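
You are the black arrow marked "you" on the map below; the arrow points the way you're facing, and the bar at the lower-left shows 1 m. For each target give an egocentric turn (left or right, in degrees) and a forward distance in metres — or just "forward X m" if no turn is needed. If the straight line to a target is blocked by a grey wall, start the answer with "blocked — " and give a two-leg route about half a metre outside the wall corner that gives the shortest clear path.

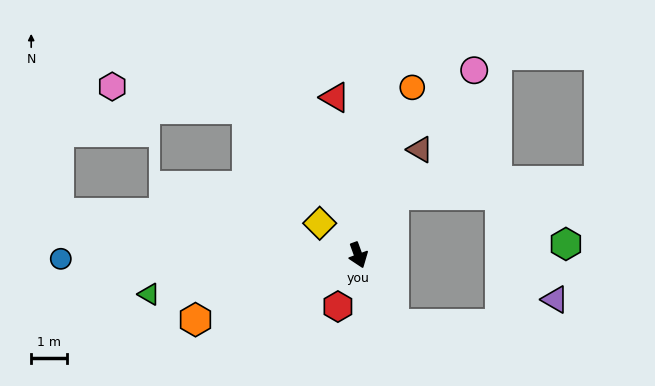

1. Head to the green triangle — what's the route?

turn right 99°, forward 6.0 m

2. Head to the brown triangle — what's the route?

turn left 130°, forward 3.5 m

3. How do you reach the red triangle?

turn left 168°, forward 4.5 m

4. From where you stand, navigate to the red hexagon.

turn right 42°, forward 1.6 m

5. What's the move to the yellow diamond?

turn right 150°, forward 1.4 m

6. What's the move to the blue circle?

turn right 109°, forward 8.4 m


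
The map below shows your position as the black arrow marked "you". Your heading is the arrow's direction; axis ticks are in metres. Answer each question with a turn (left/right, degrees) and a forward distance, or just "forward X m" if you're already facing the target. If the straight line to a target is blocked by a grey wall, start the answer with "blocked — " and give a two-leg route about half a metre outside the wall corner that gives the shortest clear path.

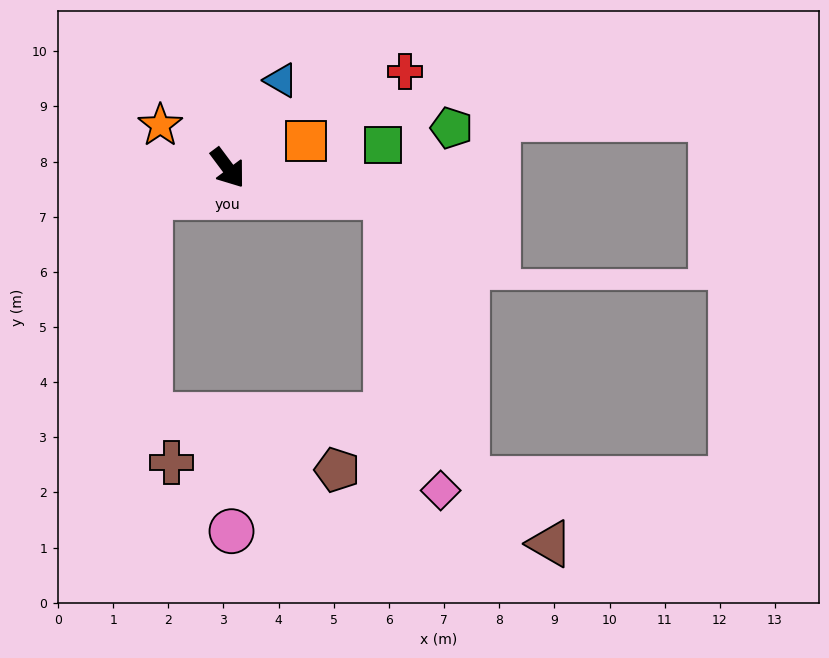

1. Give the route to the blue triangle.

turn left 112°, forward 1.9 m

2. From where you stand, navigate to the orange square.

turn left 72°, forward 1.5 m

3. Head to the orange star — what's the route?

turn right 159°, forward 1.4 m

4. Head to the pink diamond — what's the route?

blocked — turn left 43°, forward 2.9 m, then turn right 69°, forward 5.4 m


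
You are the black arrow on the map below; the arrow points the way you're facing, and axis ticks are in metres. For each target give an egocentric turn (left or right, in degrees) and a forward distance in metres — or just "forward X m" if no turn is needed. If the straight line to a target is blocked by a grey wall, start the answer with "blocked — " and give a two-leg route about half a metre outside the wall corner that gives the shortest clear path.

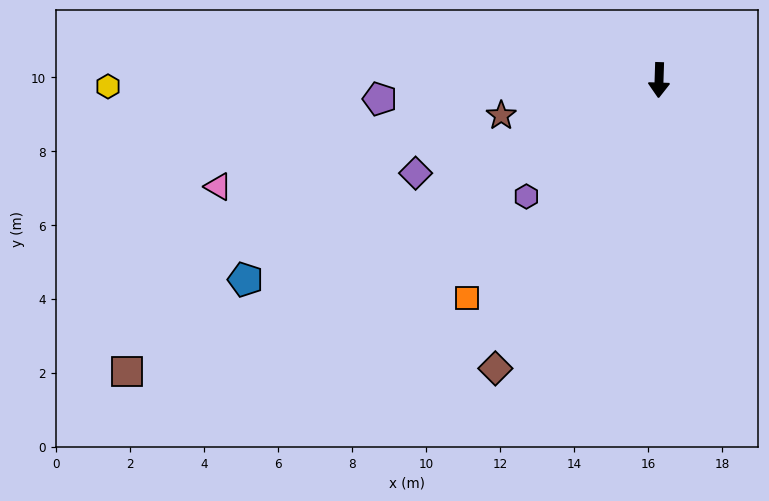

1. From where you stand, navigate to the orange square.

turn right 40°, forward 7.9 m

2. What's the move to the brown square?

turn right 59°, forward 16.4 m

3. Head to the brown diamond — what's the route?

turn right 28°, forward 9.0 m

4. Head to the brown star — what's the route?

turn right 76°, forward 4.4 m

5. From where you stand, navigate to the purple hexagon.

turn right 47°, forward 4.8 m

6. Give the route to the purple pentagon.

turn right 84°, forward 7.6 m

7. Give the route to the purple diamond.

turn right 67°, forward 7.0 m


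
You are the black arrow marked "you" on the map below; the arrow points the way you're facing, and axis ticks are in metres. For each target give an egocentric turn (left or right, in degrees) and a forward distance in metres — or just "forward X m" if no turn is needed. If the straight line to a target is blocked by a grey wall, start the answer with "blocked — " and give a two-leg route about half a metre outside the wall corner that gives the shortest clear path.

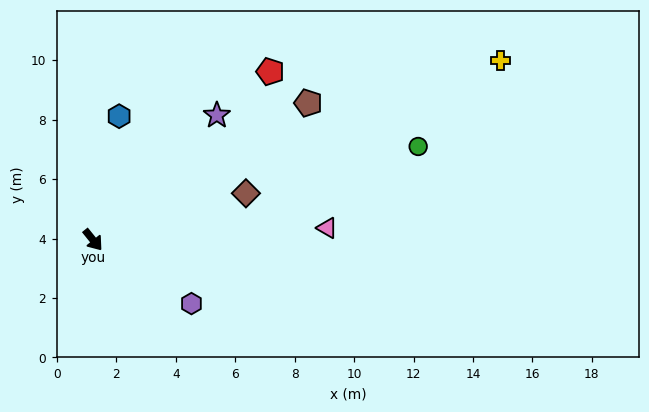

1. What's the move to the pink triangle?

turn left 54°, forward 7.9 m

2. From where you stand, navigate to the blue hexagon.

turn left 129°, forward 4.3 m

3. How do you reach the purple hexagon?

turn left 18°, forward 3.9 m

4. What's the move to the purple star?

turn left 96°, forward 5.9 m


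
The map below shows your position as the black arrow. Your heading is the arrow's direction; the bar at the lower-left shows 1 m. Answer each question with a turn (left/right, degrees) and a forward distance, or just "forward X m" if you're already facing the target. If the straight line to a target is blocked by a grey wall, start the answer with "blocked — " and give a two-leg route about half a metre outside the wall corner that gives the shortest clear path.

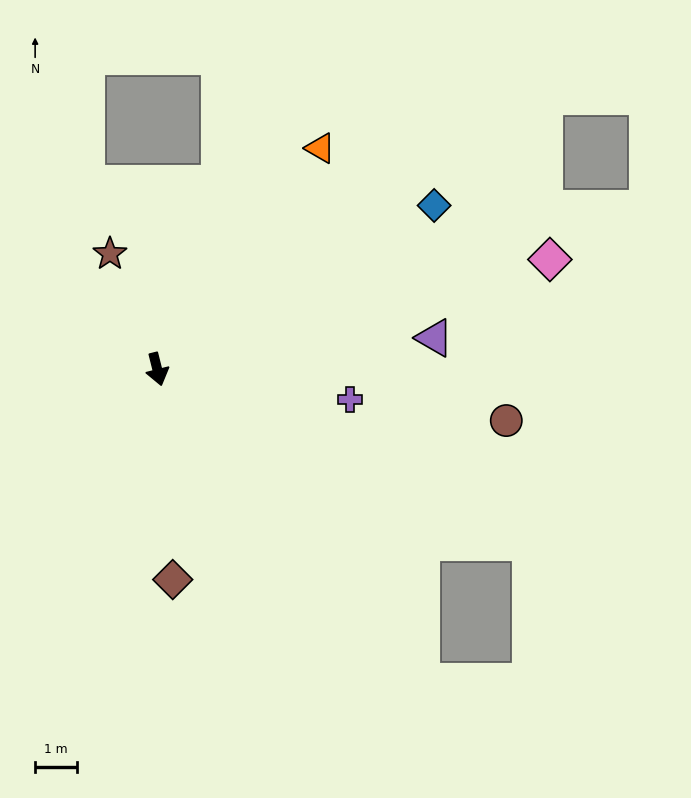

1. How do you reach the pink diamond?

turn left 92°, forward 9.6 m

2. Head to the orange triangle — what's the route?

turn left 130°, forward 6.5 m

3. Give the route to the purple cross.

turn left 67°, forward 4.6 m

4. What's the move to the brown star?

turn right 172°, forward 2.9 m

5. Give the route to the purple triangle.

turn left 82°, forward 6.6 m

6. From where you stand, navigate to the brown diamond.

turn right 10°, forward 5.0 m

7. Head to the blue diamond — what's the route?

turn left 107°, forward 7.6 m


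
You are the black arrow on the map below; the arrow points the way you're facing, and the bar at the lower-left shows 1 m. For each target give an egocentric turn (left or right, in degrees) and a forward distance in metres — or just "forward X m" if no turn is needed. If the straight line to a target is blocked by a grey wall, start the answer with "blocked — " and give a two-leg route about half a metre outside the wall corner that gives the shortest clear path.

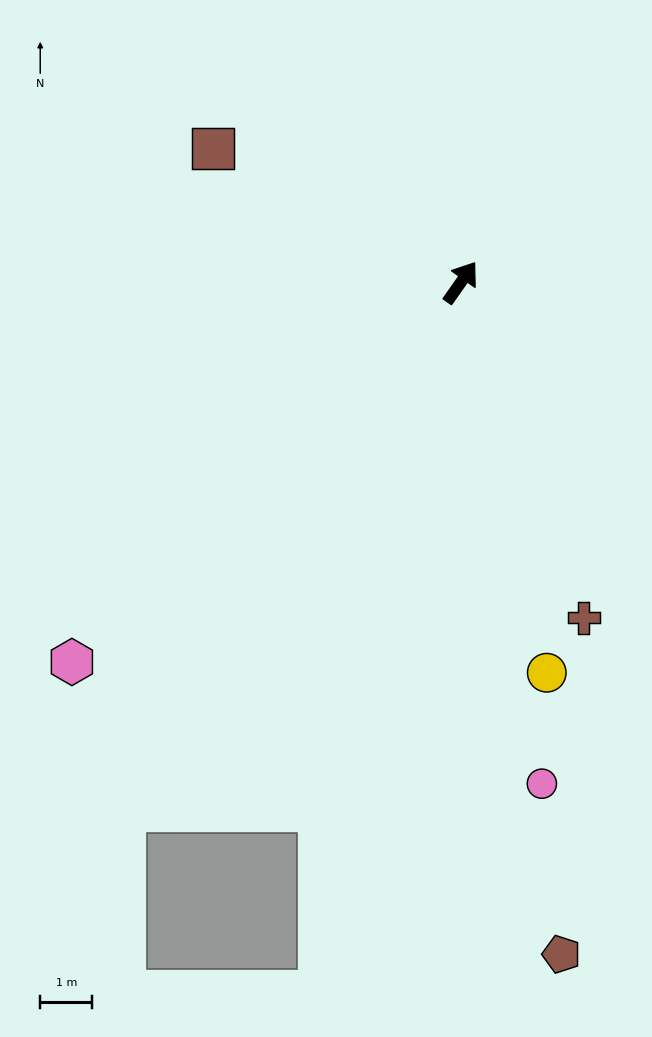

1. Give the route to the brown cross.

turn right 125°, forward 6.8 m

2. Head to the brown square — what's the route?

turn left 97°, forward 5.4 m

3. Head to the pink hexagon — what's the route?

turn left 169°, forward 10.4 m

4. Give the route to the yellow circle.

turn right 132°, forward 7.7 m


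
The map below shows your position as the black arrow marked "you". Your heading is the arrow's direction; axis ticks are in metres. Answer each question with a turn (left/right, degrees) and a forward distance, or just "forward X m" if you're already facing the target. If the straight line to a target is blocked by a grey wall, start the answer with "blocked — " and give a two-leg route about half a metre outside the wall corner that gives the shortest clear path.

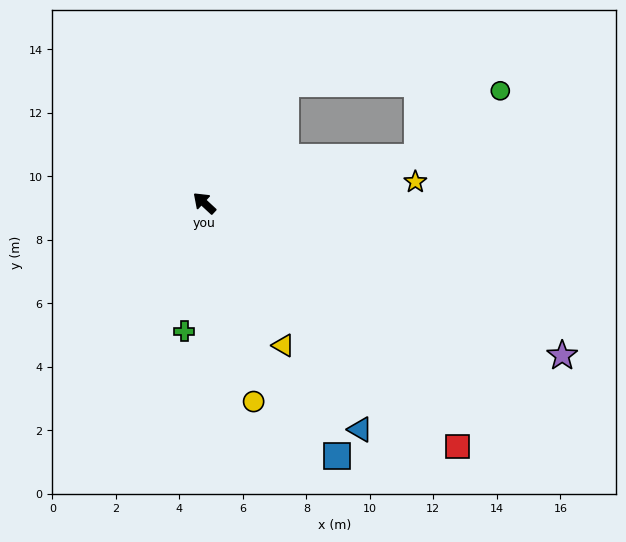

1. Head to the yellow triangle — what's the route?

turn left 162°, forward 5.1 m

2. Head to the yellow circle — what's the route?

turn left 147°, forward 6.4 m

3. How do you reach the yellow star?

turn right 131°, forward 6.7 m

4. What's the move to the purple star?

turn right 160°, forward 12.3 m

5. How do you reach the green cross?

turn left 124°, forward 4.1 m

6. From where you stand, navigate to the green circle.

blocked — turn right 125°, forward 6.9 m, then turn left 27°, forward 3.3 m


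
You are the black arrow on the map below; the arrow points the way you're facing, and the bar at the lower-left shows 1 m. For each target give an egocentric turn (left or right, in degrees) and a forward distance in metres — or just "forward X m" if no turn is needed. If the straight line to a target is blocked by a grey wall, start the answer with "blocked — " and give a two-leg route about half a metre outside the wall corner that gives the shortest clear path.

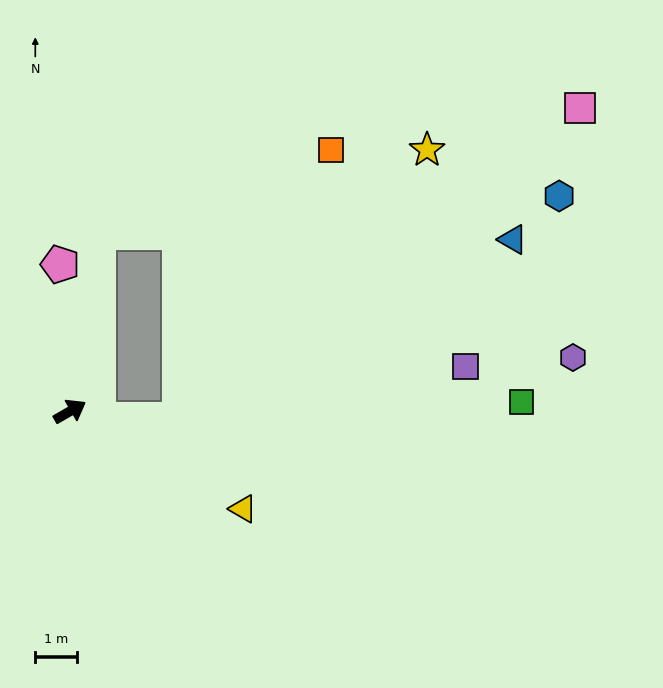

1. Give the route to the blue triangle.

blocked — turn left 51°, forward 4.3 m, then turn right 82°, forward 9.9 m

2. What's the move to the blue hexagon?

blocked — turn left 51°, forward 4.3 m, then turn right 77°, forward 11.0 m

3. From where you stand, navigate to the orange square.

blocked — turn left 51°, forward 4.3 m, then turn right 62°, forward 5.9 m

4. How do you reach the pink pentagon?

turn left 64°, forward 3.5 m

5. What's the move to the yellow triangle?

turn right 59°, forward 4.7 m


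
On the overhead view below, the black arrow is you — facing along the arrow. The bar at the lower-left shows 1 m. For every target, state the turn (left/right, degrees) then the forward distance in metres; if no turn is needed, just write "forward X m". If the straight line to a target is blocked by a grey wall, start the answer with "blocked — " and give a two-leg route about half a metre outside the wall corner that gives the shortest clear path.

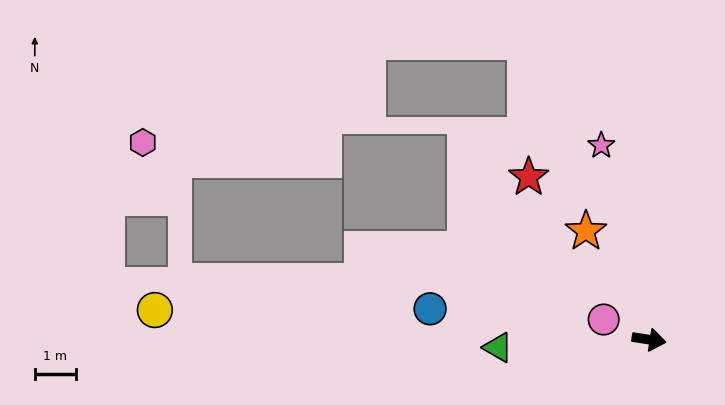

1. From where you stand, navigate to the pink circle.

turn left 165°, forward 1.2 m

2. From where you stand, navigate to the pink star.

turn left 113°, forward 4.8 m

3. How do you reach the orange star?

turn left 129°, forward 3.0 m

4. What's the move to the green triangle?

turn right 168°, forward 3.7 m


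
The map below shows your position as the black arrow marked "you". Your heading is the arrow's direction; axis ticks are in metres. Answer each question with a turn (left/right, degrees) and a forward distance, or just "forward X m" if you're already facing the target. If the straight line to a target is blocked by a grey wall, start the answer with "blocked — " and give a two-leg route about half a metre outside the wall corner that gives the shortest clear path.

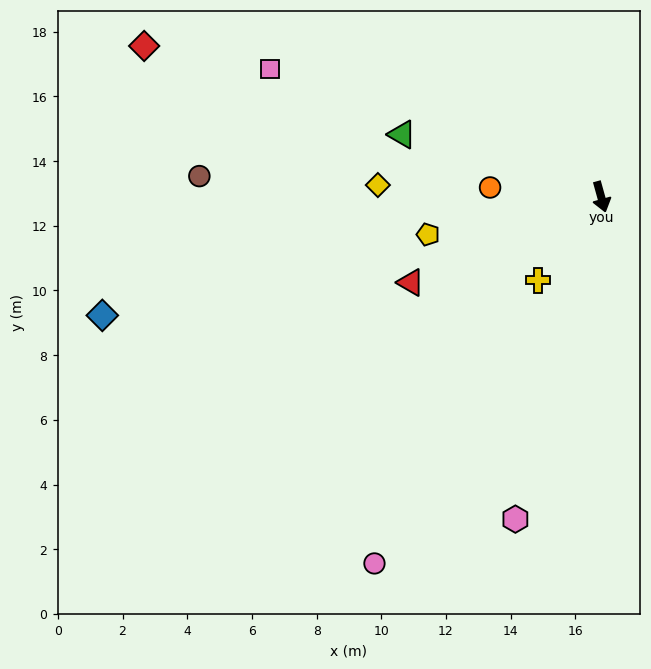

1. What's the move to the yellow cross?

turn right 53°, forward 3.2 m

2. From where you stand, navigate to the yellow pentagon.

turn right 93°, forward 5.5 m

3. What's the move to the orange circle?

turn right 110°, forward 3.4 m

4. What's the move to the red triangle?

turn right 81°, forward 6.5 m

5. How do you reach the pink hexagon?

turn right 30°, forward 10.3 m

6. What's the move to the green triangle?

turn right 123°, forward 6.5 m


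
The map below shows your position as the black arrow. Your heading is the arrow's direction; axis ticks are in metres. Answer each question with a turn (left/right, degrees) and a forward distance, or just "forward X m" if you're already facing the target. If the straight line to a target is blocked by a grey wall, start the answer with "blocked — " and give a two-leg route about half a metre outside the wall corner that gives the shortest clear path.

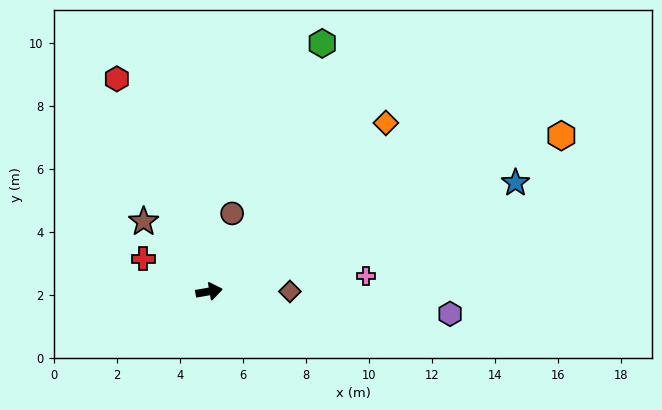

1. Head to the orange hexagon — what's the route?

turn left 14°, forward 12.2 m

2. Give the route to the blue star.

turn left 10°, forward 10.3 m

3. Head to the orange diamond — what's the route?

turn left 34°, forward 7.8 m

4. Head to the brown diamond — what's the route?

turn right 10°, forward 2.6 m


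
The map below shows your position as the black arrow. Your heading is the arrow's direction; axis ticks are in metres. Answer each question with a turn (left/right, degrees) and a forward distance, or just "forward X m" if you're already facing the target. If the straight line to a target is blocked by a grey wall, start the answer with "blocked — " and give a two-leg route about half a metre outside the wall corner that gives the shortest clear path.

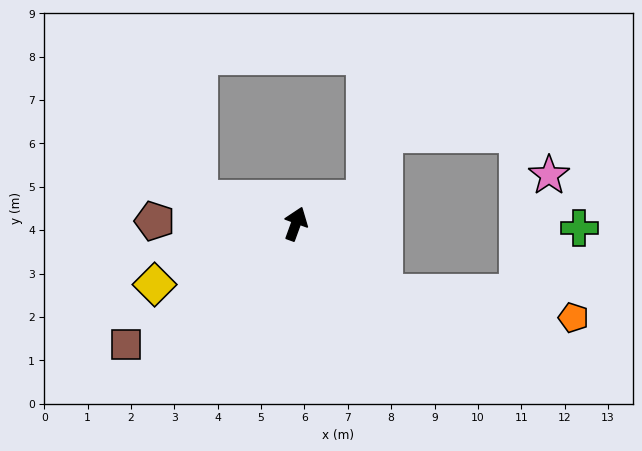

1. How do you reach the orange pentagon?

blocked — turn right 108°, forward 2.6 m, then turn left 30°, forward 4.4 m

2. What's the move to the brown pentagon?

turn left 109°, forward 3.3 m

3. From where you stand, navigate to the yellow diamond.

turn left 133°, forward 3.5 m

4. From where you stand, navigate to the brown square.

turn left 145°, forward 4.8 m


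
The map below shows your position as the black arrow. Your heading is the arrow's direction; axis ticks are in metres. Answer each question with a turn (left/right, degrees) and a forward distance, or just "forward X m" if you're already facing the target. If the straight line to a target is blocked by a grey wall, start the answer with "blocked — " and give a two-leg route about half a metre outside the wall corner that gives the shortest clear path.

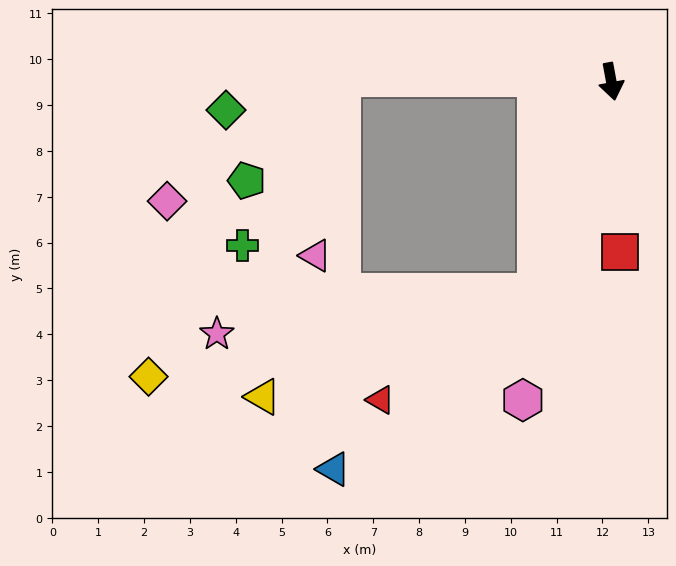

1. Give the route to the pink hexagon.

turn right 26°, forward 7.2 m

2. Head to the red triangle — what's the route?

blocked — turn right 30°, forward 4.9 m, then turn right 36°, forward 4.1 m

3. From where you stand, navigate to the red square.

turn right 7°, forward 3.7 m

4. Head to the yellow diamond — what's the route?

blocked — turn right 30°, forward 4.9 m, then turn right 58°, forward 8.7 m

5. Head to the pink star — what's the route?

blocked — turn right 30°, forward 4.9 m, then turn right 63°, forward 7.0 m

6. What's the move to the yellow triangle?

blocked — turn right 30°, forward 4.9 m, then turn right 50°, forward 6.4 m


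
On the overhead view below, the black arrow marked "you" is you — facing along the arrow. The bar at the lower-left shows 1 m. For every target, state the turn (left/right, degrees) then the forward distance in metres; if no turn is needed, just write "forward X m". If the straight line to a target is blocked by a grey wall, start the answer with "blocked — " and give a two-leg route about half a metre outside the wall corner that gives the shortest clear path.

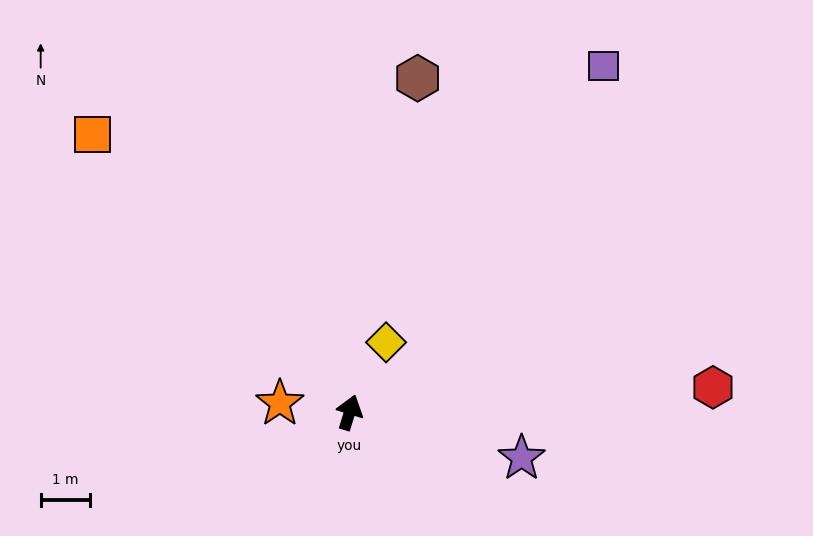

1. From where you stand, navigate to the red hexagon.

turn right 69°, forward 7.4 m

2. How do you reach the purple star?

turn right 88°, forward 3.6 m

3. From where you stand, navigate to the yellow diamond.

turn right 10°, forward 1.6 m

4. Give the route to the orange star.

turn left 100°, forward 1.4 m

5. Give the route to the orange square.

turn left 60°, forward 7.6 m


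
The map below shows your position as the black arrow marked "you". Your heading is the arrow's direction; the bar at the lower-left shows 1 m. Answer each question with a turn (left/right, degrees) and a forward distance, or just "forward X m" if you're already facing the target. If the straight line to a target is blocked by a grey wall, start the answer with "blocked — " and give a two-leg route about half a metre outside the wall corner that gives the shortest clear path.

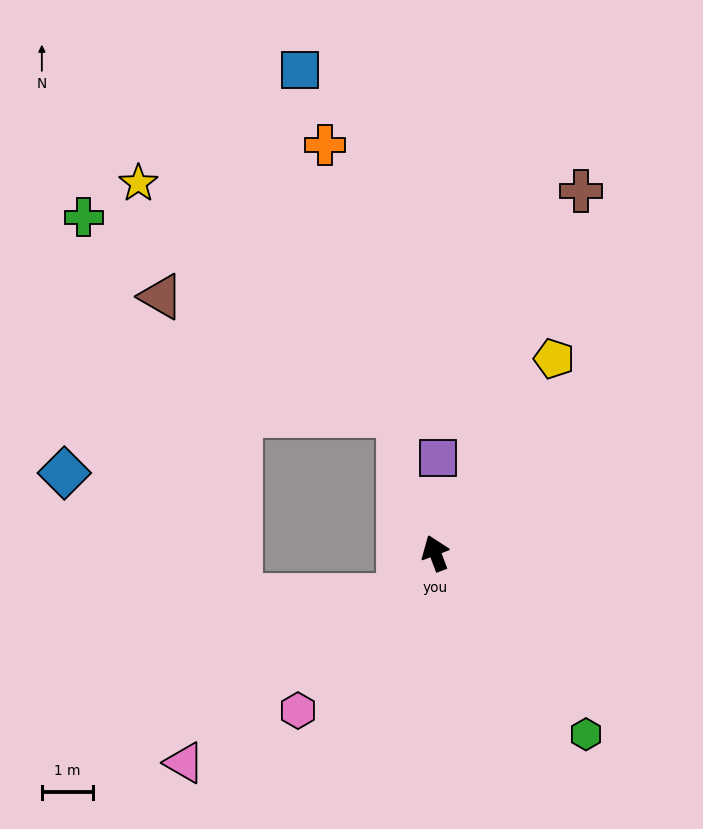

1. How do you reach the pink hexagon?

turn left 118°, forward 4.0 m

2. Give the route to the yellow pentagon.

turn right 52°, forward 4.4 m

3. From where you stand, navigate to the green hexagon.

turn right 161°, forward 4.6 m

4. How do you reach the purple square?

turn right 22°, forward 1.8 m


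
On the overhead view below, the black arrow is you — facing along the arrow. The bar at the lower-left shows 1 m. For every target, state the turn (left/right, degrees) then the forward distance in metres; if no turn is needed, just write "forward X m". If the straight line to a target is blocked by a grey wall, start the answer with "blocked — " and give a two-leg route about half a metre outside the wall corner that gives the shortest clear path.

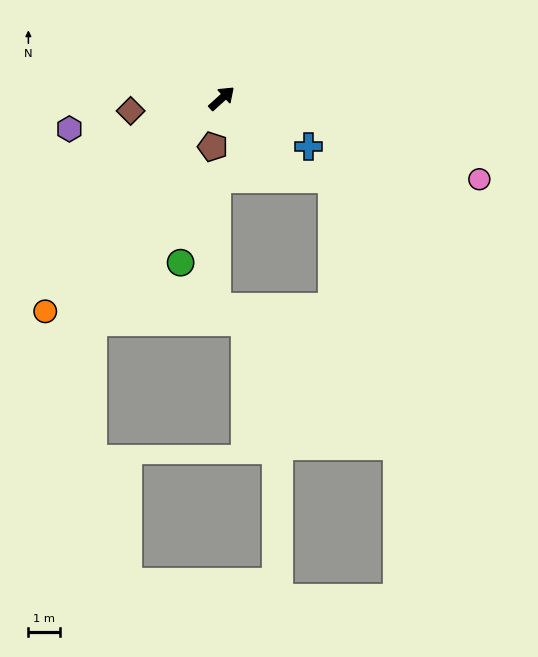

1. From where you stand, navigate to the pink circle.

turn right 60°, forward 8.4 m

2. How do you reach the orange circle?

turn right 172°, forward 8.6 m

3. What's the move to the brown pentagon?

turn right 143°, forward 1.5 m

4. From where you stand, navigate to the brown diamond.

turn left 146°, forward 2.9 m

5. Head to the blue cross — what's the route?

turn right 71°, forward 3.1 m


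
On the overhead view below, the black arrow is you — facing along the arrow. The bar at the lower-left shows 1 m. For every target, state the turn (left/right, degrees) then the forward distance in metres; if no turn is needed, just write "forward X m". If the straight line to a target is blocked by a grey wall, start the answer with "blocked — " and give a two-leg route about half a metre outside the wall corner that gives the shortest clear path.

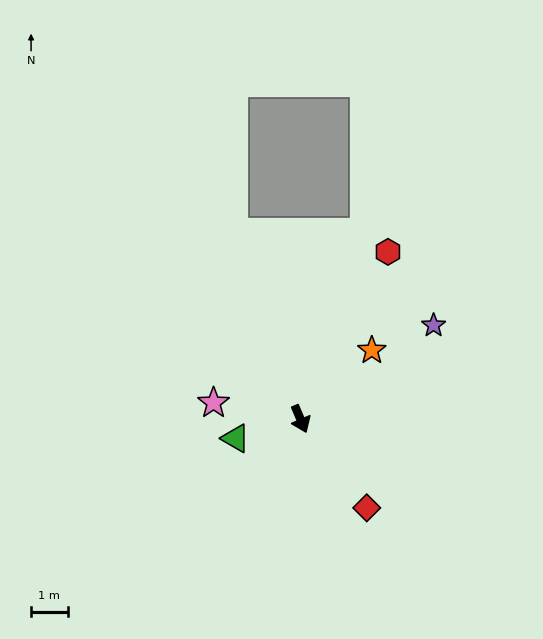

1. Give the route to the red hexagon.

turn left 129°, forward 5.2 m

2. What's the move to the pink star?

turn right 123°, forward 2.4 m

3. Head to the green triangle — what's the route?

turn right 96°, forward 1.9 m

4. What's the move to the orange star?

turn left 111°, forward 2.7 m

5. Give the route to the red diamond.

turn left 14°, forward 3.0 m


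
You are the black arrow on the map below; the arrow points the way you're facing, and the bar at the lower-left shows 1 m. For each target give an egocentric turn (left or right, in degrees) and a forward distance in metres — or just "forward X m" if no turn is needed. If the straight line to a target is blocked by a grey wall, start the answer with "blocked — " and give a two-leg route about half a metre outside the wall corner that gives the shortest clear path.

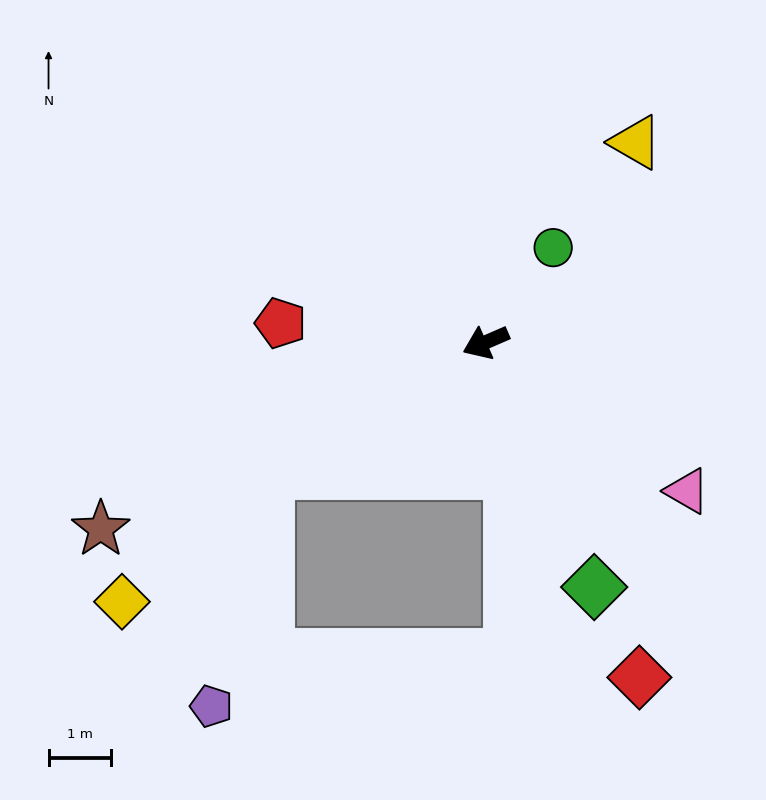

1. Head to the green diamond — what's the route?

turn left 90°, forward 4.3 m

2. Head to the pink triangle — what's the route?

turn left 120°, forward 4.0 m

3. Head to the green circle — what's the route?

turn right 149°, forward 1.8 m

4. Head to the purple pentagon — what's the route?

blocked — turn left 7°, forward 4.0 m, then turn left 46°, forward 3.8 m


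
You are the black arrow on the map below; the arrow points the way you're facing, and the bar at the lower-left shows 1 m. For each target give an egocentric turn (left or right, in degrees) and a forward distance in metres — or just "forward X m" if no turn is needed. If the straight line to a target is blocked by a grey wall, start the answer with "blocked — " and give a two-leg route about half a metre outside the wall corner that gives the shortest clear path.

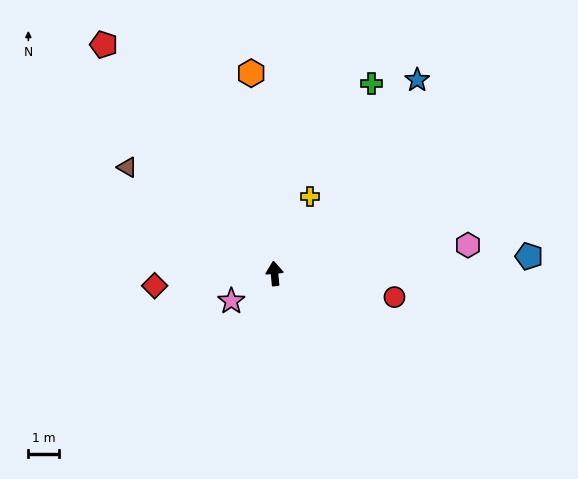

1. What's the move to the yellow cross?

turn right 30°, forward 2.7 m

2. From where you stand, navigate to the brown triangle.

turn left 49°, forward 5.9 m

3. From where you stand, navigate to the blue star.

turn right 42°, forward 7.8 m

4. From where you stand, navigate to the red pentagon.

turn left 31°, forward 9.2 m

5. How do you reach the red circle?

turn right 106°, forward 3.9 m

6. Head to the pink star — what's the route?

turn left 117°, forward 1.7 m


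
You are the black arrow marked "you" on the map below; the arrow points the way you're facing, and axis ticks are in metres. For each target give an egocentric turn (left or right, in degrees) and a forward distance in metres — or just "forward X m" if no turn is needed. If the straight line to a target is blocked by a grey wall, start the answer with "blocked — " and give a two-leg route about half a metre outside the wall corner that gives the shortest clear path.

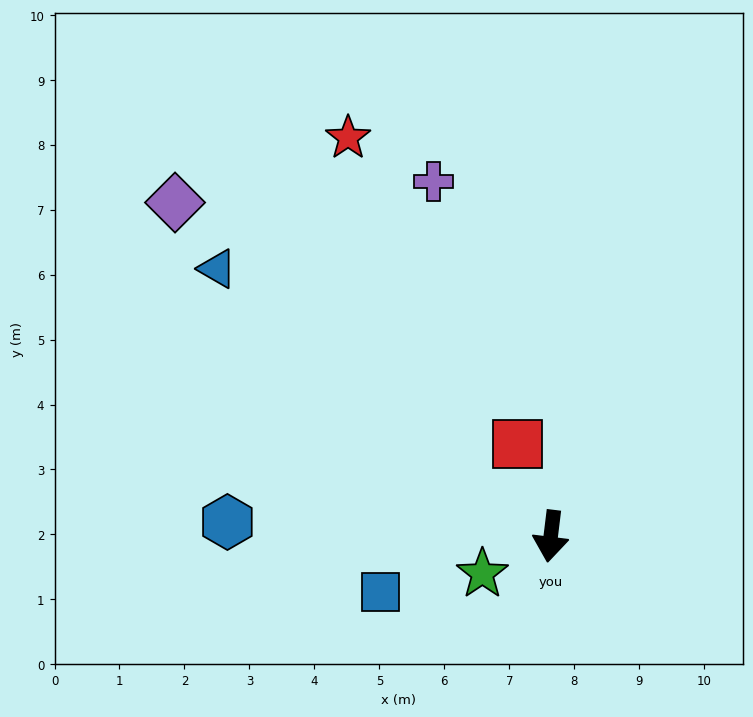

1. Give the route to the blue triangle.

turn right 122°, forward 6.6 m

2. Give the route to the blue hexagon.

turn right 86°, forward 5.0 m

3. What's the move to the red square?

turn right 153°, forward 1.5 m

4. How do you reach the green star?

turn right 54°, forward 1.2 m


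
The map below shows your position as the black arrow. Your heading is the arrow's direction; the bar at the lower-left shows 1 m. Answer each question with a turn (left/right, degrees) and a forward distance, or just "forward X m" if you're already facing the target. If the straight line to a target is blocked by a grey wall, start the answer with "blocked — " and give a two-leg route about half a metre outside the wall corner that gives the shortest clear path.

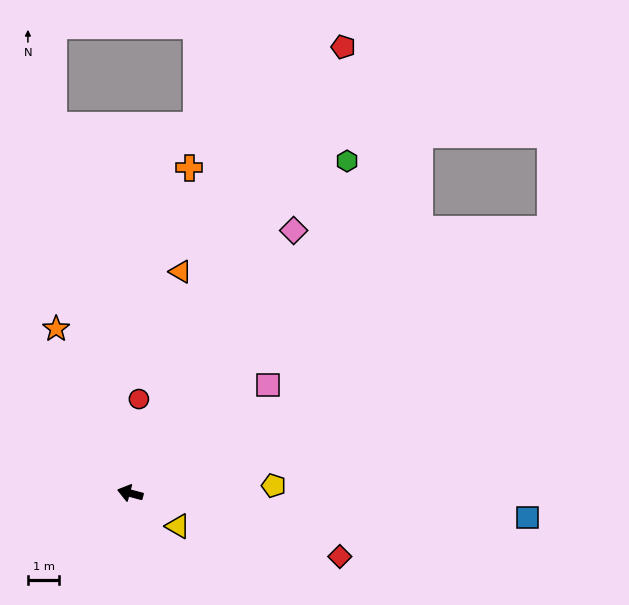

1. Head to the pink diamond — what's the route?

turn right 107°, forward 9.9 m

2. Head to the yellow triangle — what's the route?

turn left 160°, forward 1.9 m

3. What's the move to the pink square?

turn right 127°, forward 5.6 m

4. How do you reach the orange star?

turn right 51°, forward 5.8 m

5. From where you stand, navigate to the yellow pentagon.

turn right 162°, forward 4.6 m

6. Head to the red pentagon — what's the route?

turn right 101°, forward 15.8 m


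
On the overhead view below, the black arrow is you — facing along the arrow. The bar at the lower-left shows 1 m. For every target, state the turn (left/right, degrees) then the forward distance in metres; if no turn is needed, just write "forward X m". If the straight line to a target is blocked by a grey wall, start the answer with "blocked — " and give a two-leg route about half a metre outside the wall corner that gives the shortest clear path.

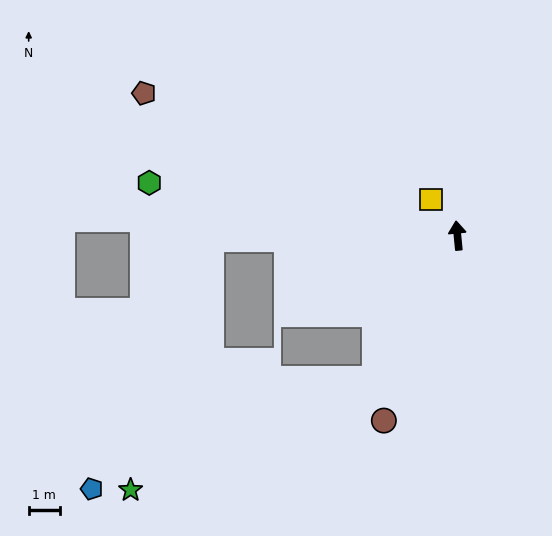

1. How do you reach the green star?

blocked — turn left 145°, forward 5.3 m, then turn right 36°, forward 8.6 m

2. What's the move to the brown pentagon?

turn left 60°, forward 11.0 m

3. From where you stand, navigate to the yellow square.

turn left 31°, forward 1.4 m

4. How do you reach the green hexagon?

turn left 75°, forward 10.0 m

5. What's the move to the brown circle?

turn left 153°, forward 6.4 m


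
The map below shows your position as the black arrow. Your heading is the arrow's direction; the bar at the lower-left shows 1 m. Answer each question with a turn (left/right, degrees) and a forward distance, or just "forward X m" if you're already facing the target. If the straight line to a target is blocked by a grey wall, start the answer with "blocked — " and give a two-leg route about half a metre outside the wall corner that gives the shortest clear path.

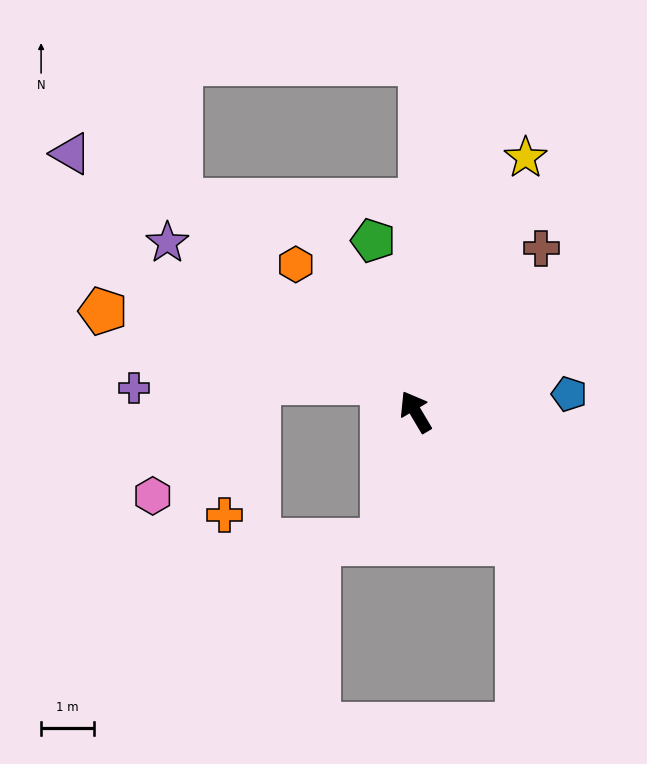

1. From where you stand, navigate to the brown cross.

turn right 68°, forward 3.9 m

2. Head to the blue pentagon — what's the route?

turn right 114°, forward 2.9 m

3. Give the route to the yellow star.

turn right 54°, forward 5.2 m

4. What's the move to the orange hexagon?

turn left 8°, forward 3.6 m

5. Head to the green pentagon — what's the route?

turn right 17°, forward 3.3 m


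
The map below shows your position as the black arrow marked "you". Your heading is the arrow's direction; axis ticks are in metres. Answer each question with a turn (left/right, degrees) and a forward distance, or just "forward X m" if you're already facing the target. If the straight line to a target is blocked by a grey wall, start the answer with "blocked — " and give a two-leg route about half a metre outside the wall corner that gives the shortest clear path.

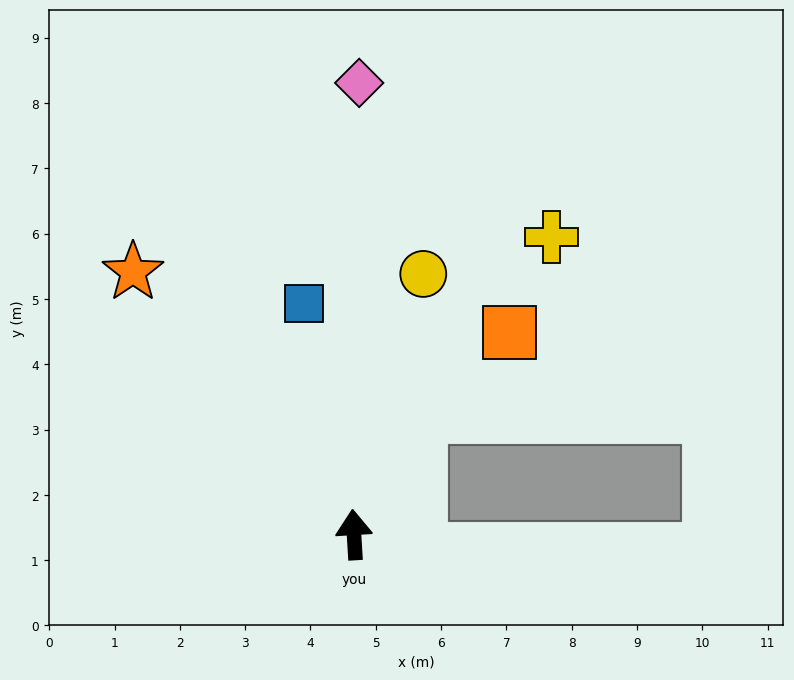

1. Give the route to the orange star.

turn left 37°, forward 5.3 m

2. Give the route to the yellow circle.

turn right 18°, forward 4.1 m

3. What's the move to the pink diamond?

turn right 4°, forward 6.9 m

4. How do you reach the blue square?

turn left 9°, forward 3.6 m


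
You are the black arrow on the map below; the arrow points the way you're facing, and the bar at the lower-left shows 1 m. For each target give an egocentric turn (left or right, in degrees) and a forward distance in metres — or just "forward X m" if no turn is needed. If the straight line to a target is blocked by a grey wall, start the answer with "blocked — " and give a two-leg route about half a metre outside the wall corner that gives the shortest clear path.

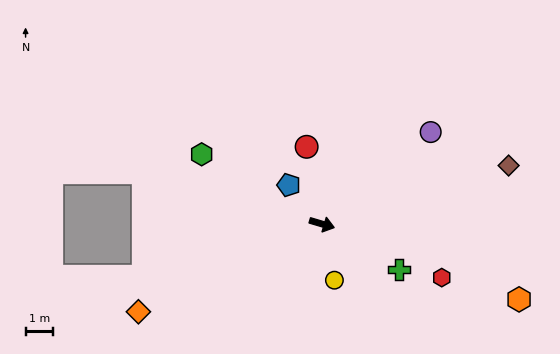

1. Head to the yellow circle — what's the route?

turn right 61°, forward 2.1 m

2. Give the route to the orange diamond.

turn right 138°, forward 7.3 m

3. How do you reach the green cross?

turn right 14°, forward 3.2 m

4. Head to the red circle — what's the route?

turn left 118°, forward 2.8 m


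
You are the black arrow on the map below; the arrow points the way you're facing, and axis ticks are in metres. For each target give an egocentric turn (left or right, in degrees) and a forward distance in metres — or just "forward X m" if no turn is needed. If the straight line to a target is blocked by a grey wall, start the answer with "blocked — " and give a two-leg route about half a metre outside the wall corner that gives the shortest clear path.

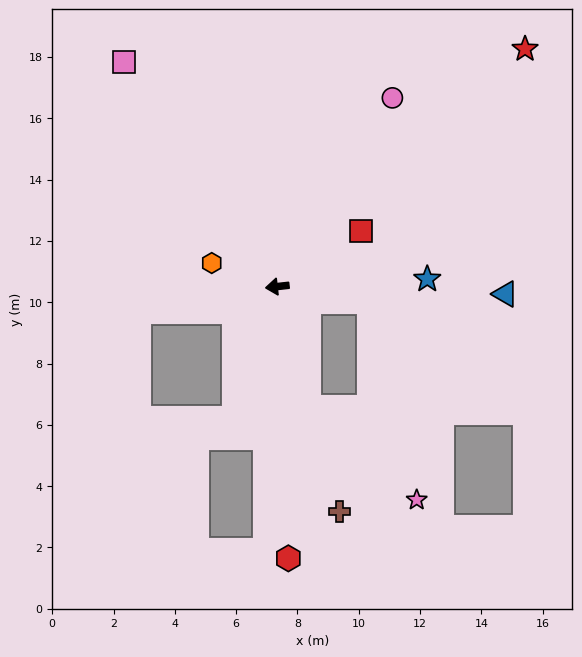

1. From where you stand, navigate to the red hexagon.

turn left 86°, forward 8.9 m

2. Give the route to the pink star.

blocked — turn left 98°, forward 4.1 m, then turn left 35°, forward 4.6 m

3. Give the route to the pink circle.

turn right 128°, forward 7.2 m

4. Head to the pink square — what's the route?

turn right 62°, forward 8.9 m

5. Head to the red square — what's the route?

turn right 153°, forward 3.3 m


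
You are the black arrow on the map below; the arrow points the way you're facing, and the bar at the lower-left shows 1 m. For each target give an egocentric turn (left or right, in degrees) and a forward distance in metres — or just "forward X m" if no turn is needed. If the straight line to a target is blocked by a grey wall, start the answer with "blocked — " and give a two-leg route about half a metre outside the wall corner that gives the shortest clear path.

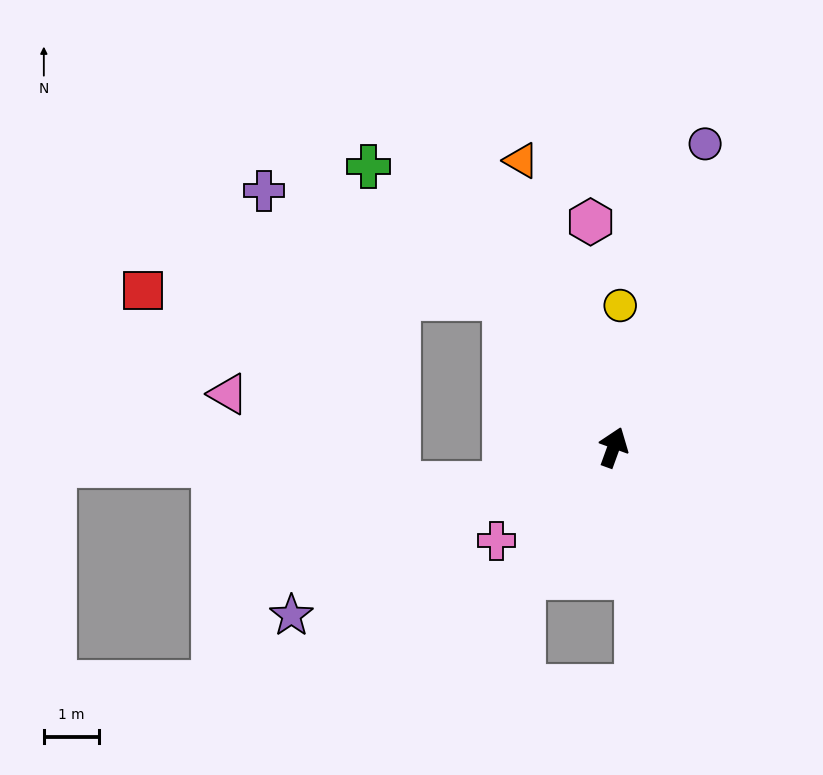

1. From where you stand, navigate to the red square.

blocked — turn left 56°, forward 3.4 m, then turn left 53°, forward 6.6 m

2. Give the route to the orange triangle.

turn left 38°, forward 5.5 m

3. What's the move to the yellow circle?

turn left 17°, forward 2.6 m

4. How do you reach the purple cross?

blocked — turn left 56°, forward 3.4 m, then turn left 30°, forward 4.8 m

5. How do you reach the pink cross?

turn left 149°, forward 2.7 m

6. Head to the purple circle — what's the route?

turn left 3°, forward 5.8 m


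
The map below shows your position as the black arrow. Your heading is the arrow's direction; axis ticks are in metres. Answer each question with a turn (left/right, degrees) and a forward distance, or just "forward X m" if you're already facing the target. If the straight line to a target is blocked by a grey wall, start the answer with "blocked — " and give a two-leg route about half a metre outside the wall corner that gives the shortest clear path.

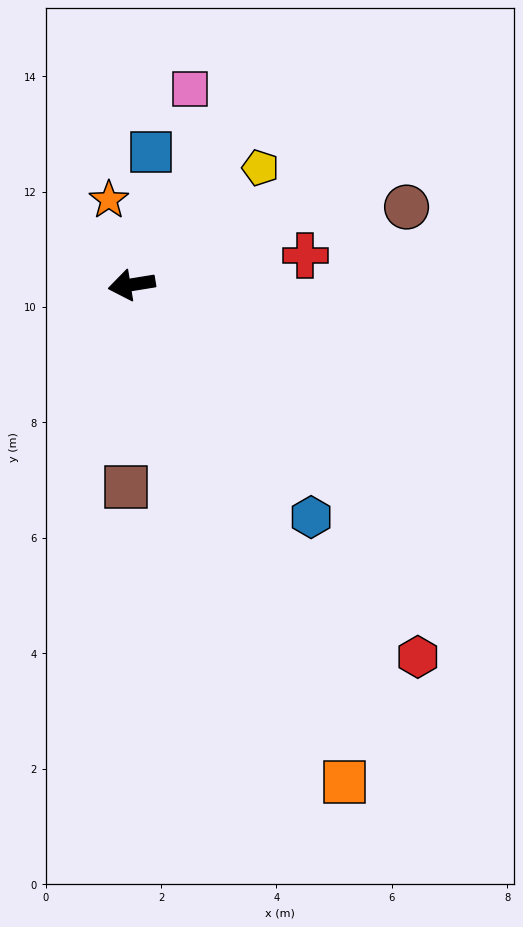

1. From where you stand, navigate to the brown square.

turn left 79°, forward 3.5 m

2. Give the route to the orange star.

turn right 84°, forward 1.5 m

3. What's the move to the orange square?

turn left 104°, forward 9.4 m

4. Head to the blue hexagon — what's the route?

turn left 118°, forward 5.1 m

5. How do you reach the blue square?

turn right 108°, forward 2.3 m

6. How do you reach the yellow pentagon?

turn right 147°, forward 3.0 m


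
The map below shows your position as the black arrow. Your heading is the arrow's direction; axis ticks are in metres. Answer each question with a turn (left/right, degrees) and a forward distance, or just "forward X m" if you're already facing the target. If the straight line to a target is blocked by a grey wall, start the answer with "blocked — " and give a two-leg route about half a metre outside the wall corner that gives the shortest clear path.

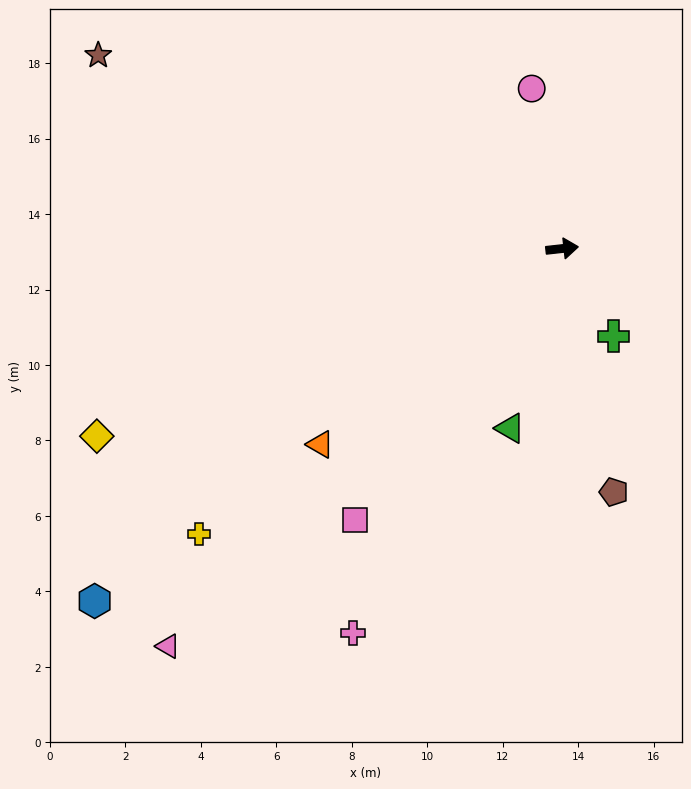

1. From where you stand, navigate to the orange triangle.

turn right 147°, forward 8.2 m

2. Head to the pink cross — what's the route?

turn right 125°, forward 11.6 m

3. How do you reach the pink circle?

turn left 94°, forward 4.3 m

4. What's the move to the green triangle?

turn right 112°, forward 5.0 m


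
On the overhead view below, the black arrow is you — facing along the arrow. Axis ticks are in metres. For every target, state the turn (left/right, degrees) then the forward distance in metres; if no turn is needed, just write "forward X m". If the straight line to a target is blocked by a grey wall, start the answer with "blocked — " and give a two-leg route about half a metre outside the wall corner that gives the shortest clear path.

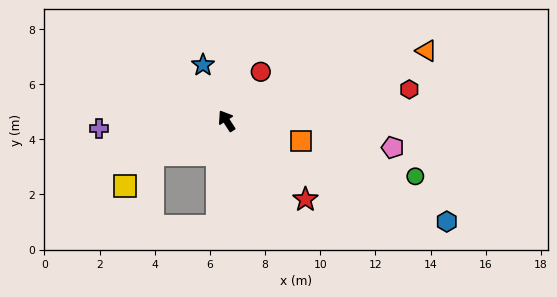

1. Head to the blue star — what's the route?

turn right 10°, forward 2.2 m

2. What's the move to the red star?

turn right 168°, forward 4.0 m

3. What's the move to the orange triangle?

turn right 103°, forward 7.7 m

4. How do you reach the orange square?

turn right 138°, forward 2.8 m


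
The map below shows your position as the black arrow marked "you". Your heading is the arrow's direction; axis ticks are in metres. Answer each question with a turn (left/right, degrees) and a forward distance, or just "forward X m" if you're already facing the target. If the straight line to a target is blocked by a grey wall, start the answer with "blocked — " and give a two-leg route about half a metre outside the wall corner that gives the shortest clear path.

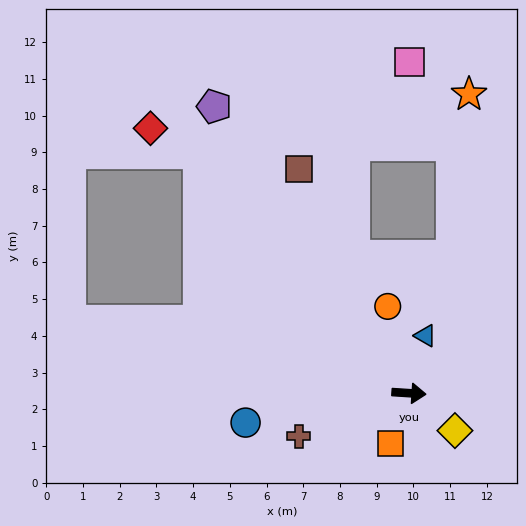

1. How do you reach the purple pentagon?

turn left 128°, forward 9.4 m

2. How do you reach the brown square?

turn left 120°, forward 6.8 m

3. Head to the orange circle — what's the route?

turn left 107°, forward 2.4 m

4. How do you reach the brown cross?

turn right 155°, forward 3.2 m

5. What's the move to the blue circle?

turn right 166°, forward 4.5 m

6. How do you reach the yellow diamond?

turn right 35°, forward 1.6 m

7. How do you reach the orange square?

turn right 106°, forward 1.5 m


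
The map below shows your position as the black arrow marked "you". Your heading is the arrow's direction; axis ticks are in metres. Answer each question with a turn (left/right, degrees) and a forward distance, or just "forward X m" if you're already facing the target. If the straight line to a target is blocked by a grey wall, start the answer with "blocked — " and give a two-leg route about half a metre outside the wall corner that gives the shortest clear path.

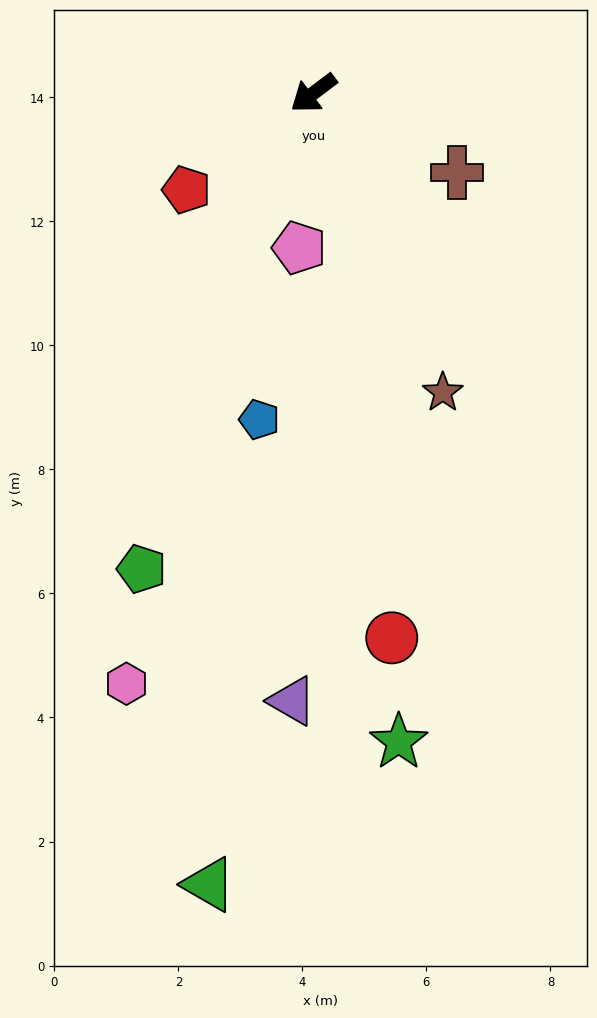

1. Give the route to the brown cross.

turn left 114°, forward 2.6 m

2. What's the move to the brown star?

turn left 76°, forward 5.3 m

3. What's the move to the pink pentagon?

turn left 48°, forward 2.5 m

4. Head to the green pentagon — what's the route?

turn left 33°, forward 8.2 m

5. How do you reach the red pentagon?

forward 2.6 m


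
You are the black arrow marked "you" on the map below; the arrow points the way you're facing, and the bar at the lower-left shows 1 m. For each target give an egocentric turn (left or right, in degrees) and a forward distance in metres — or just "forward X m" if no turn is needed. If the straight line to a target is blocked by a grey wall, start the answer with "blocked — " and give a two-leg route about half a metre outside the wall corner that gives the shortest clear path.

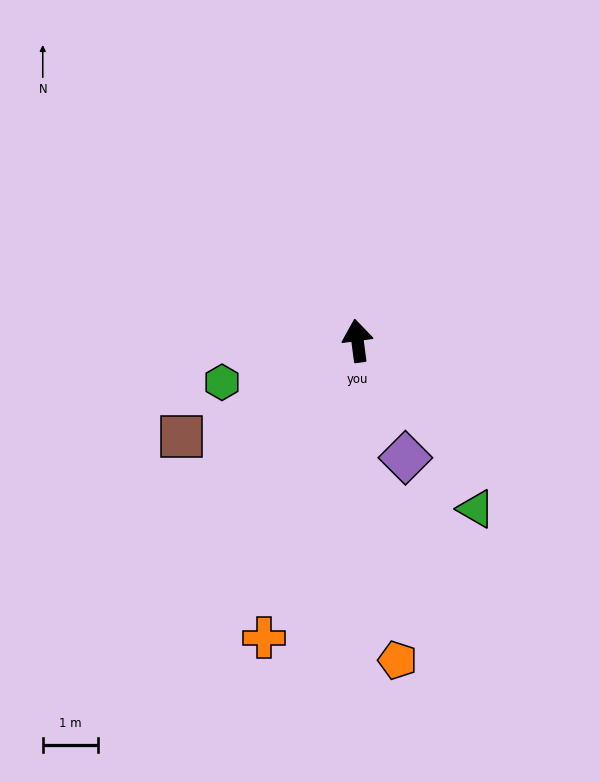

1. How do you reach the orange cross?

turn left 155°, forward 5.6 m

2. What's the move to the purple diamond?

turn right 165°, forward 2.3 m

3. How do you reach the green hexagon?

turn left 100°, forward 2.5 m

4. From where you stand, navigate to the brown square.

turn left 111°, forward 3.6 m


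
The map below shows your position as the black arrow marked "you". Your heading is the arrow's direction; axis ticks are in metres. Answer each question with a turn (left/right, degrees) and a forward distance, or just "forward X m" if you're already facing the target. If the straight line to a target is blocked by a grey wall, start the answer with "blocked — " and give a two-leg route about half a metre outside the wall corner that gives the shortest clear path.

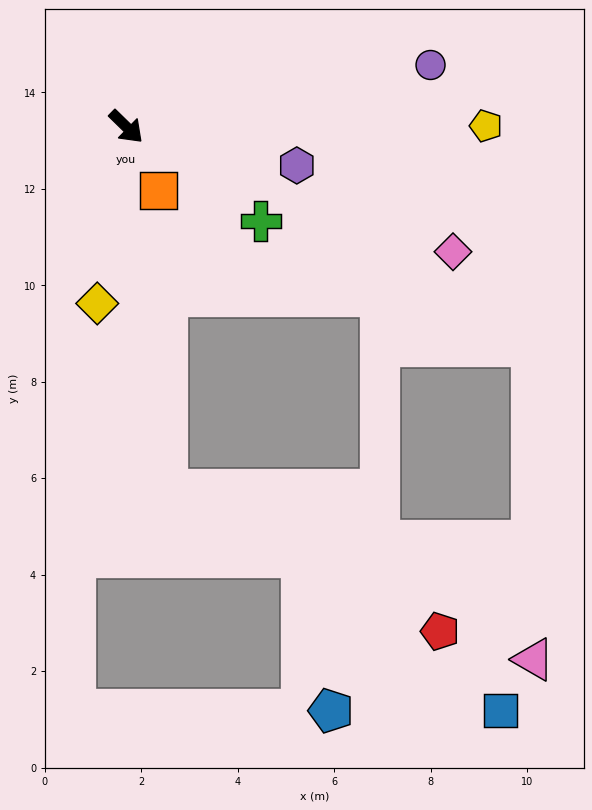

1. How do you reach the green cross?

turn left 9°, forward 3.4 m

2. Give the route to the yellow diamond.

turn right 55°, forward 3.7 m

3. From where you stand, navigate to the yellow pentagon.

turn left 44°, forward 7.5 m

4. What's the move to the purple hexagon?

turn left 32°, forward 3.6 m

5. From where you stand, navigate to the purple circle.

turn left 56°, forward 6.4 m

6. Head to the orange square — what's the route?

turn right 19°, forward 1.5 m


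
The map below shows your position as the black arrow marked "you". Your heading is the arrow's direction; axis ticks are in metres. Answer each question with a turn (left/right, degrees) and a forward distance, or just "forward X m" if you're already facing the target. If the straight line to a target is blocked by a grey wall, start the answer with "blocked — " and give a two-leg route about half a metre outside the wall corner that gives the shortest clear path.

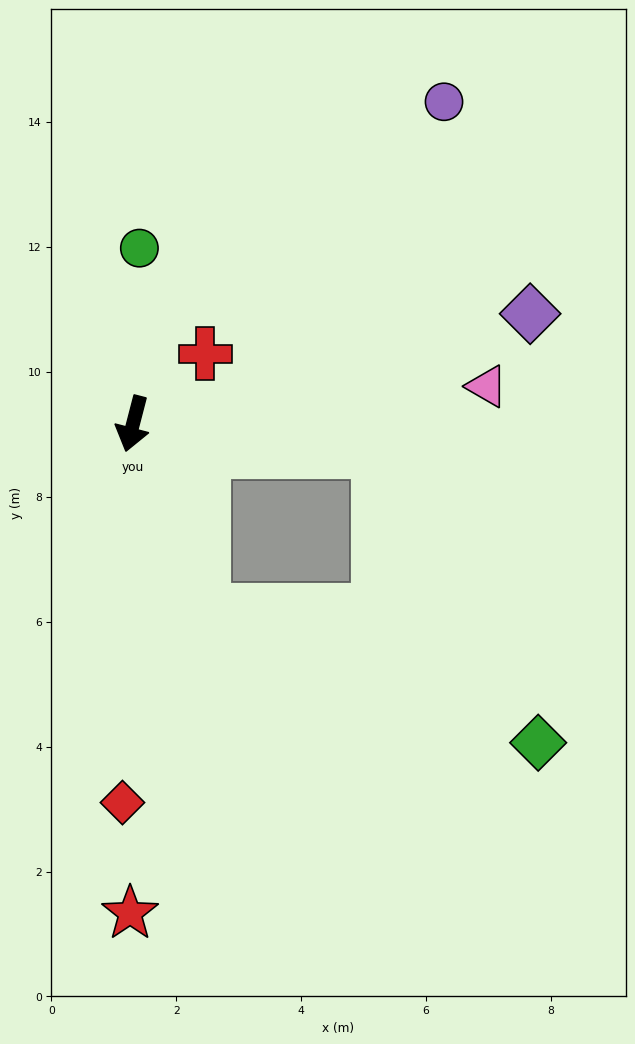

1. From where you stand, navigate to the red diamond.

turn left 13°, forward 6.1 m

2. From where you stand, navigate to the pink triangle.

turn left 111°, forward 5.7 m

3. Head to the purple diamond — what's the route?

turn left 120°, forward 6.6 m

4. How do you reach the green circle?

turn right 168°, forward 2.8 m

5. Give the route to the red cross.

turn left 149°, forward 1.6 m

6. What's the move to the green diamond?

blocked — turn left 35°, forward 3.2 m, then turn left 48°, forward 5.8 m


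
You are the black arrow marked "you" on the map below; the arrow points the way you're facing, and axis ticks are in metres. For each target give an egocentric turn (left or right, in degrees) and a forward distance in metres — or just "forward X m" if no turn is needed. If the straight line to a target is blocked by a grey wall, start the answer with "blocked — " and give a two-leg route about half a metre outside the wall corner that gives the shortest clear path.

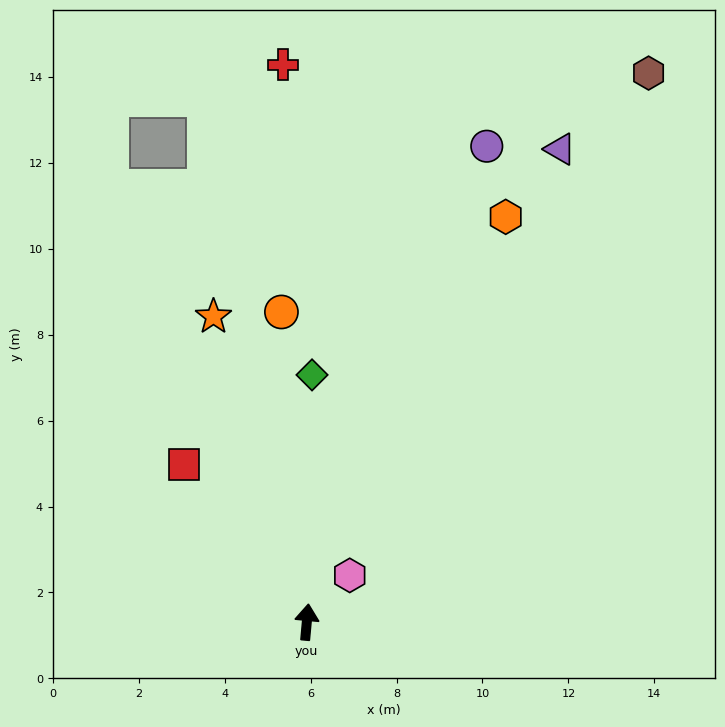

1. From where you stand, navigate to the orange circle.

turn left 10°, forward 7.2 m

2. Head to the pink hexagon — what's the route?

turn right 37°, forward 1.5 m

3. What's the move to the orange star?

turn left 22°, forward 7.4 m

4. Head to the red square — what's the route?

turn left 43°, forward 4.7 m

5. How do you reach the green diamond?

turn left 4°, forward 5.8 m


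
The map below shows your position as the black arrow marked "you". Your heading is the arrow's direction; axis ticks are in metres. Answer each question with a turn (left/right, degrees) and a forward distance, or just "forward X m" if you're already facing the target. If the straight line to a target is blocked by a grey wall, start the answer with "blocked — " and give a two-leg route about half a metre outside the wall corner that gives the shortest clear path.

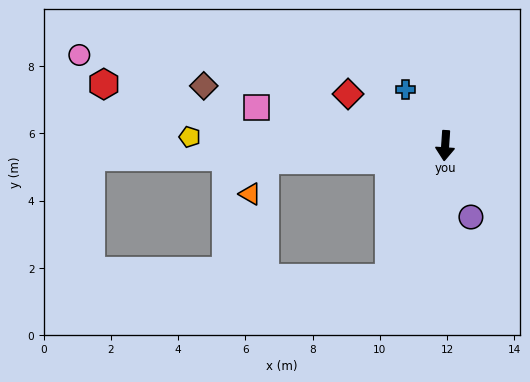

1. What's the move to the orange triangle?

blocked — turn right 82°, forward 5.4 m, then turn left 62°, forward 1.1 m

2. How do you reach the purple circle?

turn left 24°, forward 2.3 m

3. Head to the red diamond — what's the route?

turn right 114°, forward 3.3 m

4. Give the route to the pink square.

turn right 97°, forward 5.7 m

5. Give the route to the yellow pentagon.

turn right 88°, forward 7.6 m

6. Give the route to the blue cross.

turn right 141°, forward 2.0 m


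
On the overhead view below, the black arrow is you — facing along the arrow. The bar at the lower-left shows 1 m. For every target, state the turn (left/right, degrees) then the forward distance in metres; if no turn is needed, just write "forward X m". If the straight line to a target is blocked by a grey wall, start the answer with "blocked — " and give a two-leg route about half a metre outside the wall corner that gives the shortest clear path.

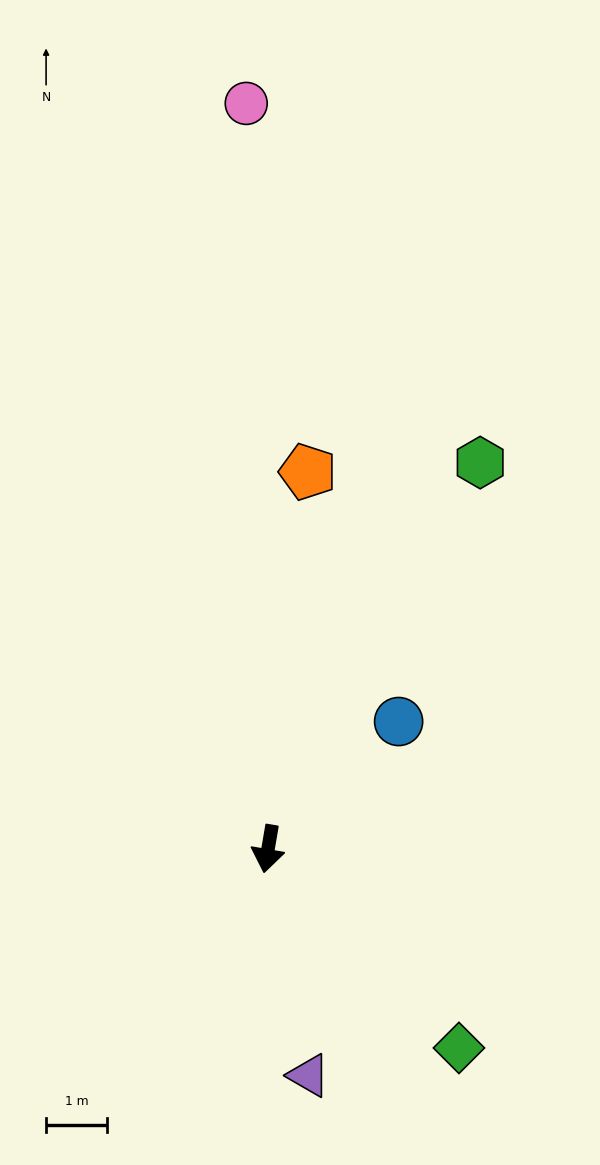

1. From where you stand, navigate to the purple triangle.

turn left 20°, forward 3.8 m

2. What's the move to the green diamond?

turn left 53°, forward 4.6 m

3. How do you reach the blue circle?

turn left 144°, forward 3.0 m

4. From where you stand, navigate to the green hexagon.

turn left 161°, forward 7.3 m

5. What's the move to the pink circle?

turn right 169°, forward 12.3 m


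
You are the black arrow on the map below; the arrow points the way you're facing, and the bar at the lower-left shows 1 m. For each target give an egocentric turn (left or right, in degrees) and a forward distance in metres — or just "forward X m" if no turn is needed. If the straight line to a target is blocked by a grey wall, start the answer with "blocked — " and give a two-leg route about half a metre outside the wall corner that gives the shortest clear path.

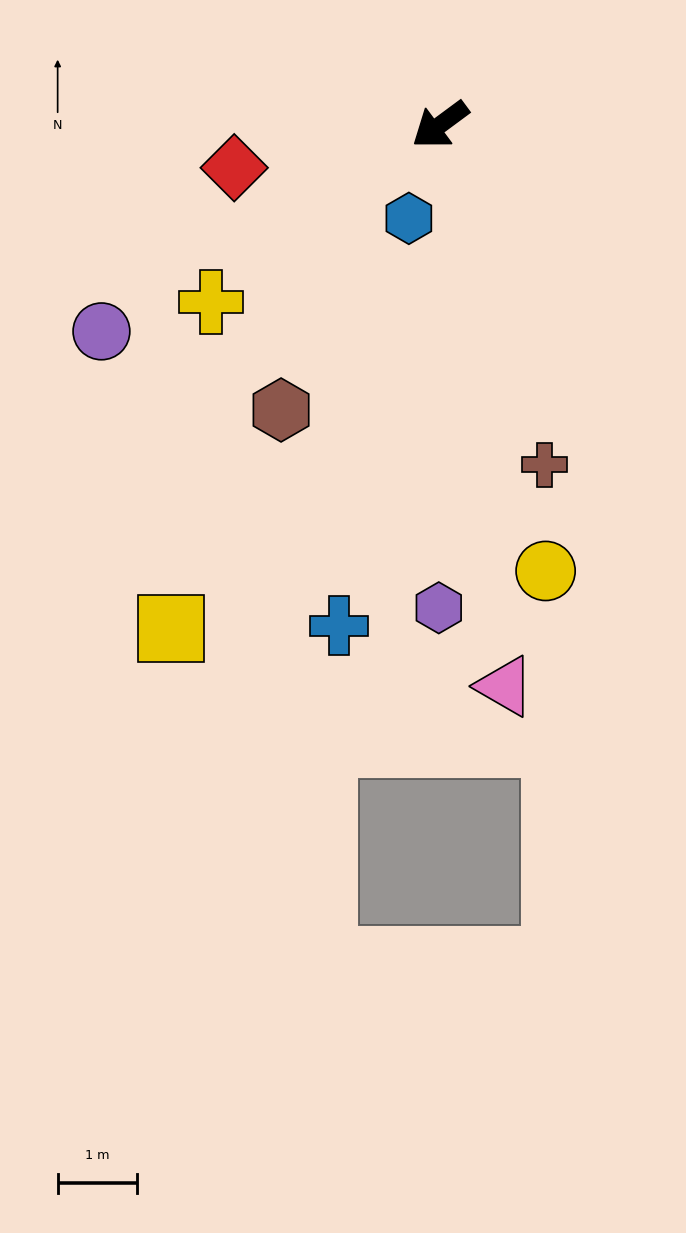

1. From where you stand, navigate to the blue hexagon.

turn left 35°, forward 1.2 m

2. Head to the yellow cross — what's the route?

forward 3.7 m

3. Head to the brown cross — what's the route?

turn left 71°, forward 4.5 m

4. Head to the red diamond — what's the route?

turn right 25°, forward 2.7 m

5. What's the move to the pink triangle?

turn left 60°, forward 7.1 m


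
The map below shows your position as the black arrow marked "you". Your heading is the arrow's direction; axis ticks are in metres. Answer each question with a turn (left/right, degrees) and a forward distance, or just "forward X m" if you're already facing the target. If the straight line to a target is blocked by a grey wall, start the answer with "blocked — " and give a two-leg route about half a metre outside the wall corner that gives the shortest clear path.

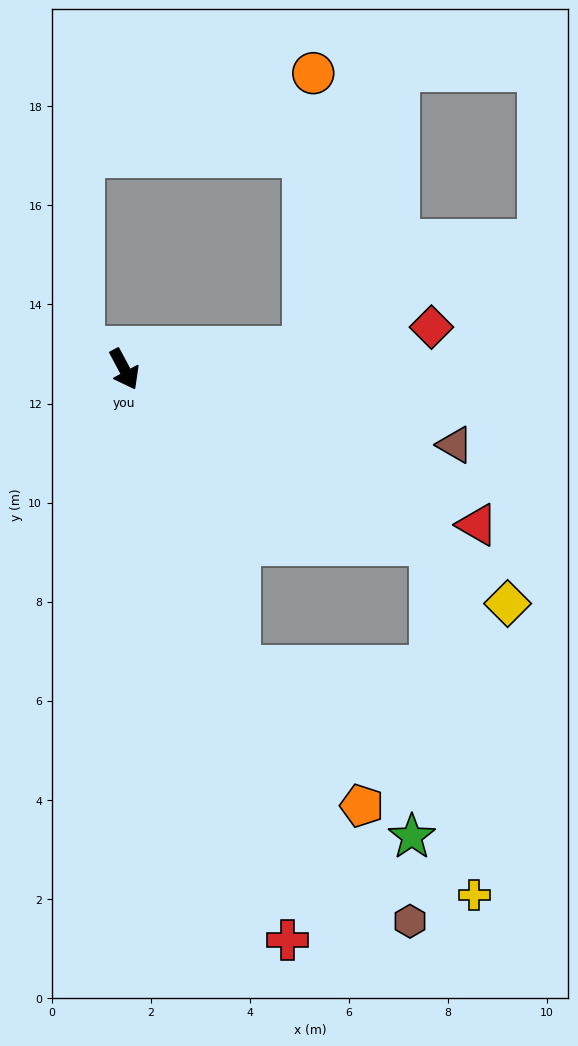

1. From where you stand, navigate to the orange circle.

blocked — turn left 69°, forward 3.6 m, then turn left 81°, forward 5.5 m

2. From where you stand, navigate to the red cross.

turn right 12°, forward 12.0 m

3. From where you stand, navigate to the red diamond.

turn left 70°, forward 6.3 m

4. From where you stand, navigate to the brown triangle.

turn left 49°, forward 6.8 m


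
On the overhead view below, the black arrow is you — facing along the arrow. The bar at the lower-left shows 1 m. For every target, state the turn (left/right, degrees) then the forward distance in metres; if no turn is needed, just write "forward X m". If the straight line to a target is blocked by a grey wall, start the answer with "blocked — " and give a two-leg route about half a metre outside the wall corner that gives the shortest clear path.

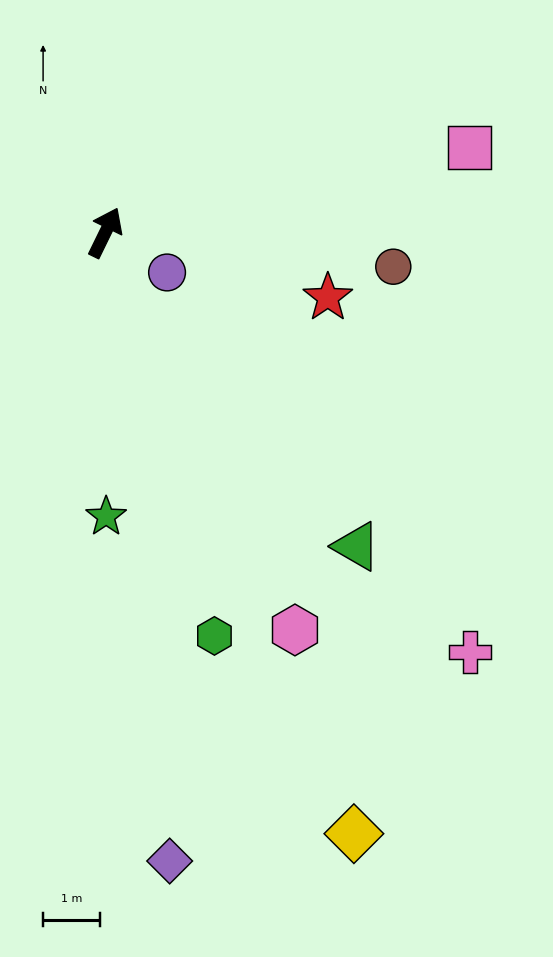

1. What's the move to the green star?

turn right 154°, forward 5.0 m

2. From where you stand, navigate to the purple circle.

turn right 97°, forward 1.3 m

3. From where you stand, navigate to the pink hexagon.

turn right 128°, forward 7.7 m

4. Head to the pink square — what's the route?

turn right 51°, forward 6.6 m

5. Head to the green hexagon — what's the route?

turn right 139°, forward 7.3 m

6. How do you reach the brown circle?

turn right 71°, forward 5.1 m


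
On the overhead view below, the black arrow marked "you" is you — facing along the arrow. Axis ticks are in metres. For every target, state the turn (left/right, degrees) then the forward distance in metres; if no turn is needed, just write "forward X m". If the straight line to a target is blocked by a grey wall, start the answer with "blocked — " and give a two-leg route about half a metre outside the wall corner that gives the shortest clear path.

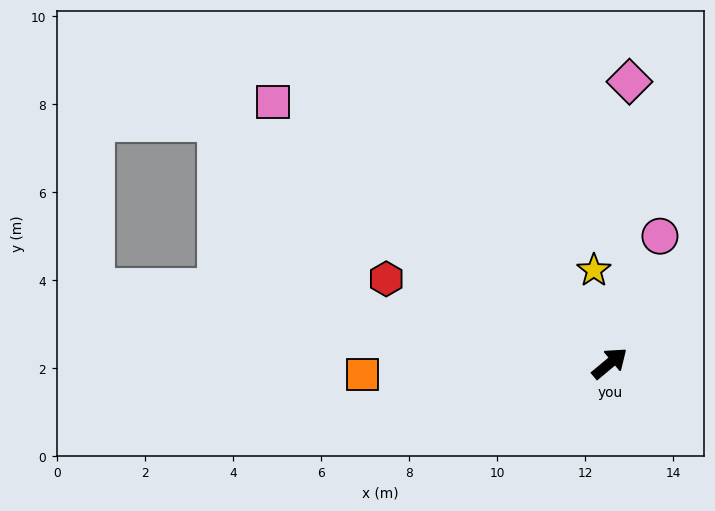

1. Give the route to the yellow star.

turn left 60°, forward 2.1 m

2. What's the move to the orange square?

turn left 143°, forward 5.6 m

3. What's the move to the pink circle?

turn left 29°, forward 3.1 m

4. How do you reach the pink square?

turn left 102°, forward 9.7 m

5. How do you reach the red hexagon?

turn left 119°, forward 5.4 m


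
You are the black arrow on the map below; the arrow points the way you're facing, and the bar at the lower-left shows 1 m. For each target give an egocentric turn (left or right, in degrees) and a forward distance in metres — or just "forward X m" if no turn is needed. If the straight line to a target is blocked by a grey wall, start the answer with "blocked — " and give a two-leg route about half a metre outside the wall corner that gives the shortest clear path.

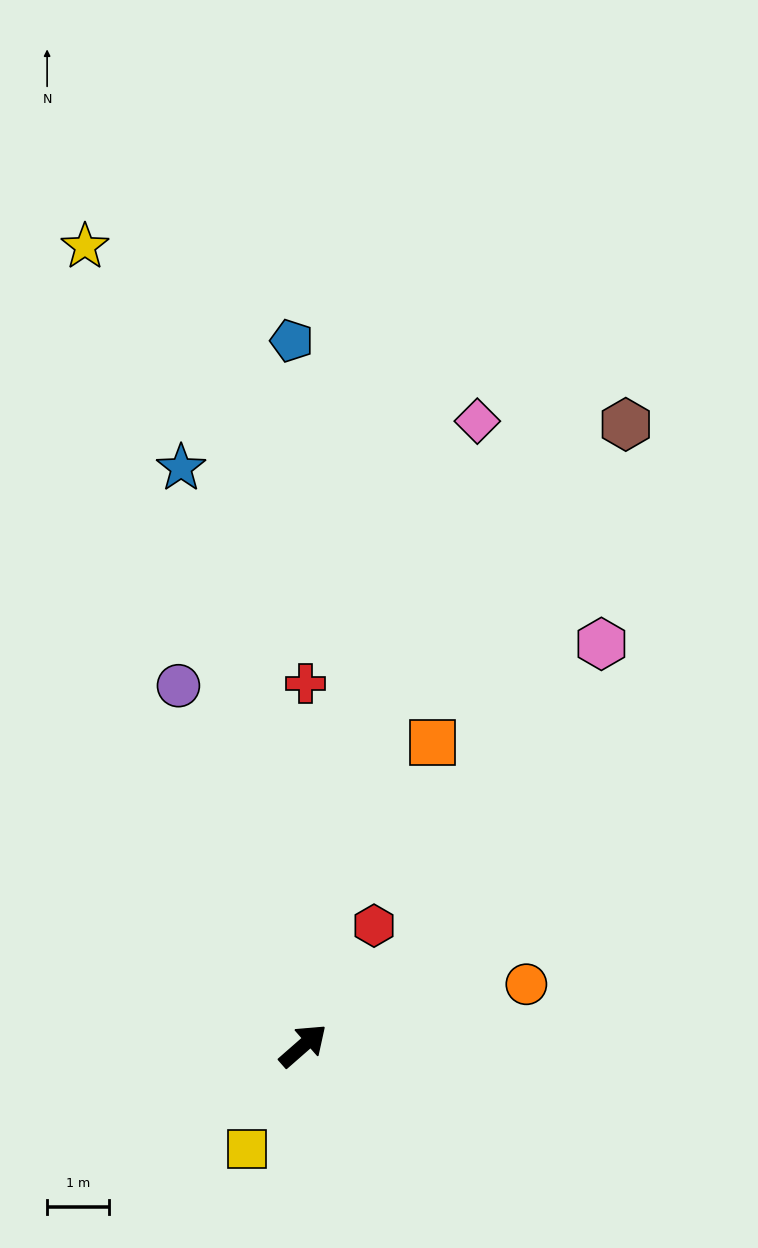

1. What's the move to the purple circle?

turn left 68°, forward 6.2 m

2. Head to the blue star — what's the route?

turn left 61°, forward 9.6 m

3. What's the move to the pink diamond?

turn left 33°, forward 10.5 m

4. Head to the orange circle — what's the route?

turn right 26°, forward 3.8 m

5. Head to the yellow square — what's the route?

turn right 160°, forward 1.9 m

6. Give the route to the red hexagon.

turn left 18°, forward 2.3 m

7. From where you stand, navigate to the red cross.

turn left 48°, forward 5.9 m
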